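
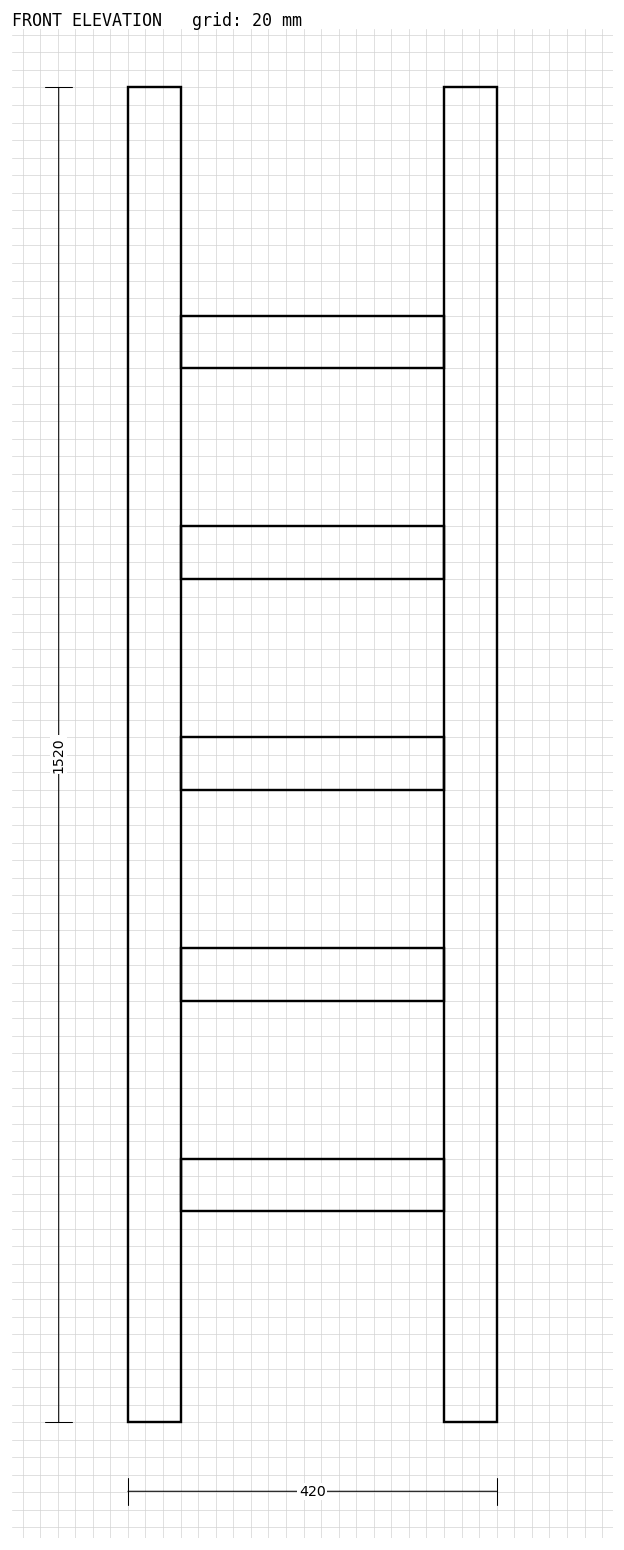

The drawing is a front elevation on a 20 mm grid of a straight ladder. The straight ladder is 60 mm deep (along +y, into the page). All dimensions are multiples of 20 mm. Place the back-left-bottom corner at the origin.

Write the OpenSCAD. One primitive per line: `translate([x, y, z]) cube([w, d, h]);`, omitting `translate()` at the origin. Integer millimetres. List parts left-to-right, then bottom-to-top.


cube([60, 60, 1520]);
translate([60, 0, 240]) cube([300, 60, 60]);
translate([60, 0, 480]) cube([300, 60, 60]);
translate([60, 0, 720]) cube([300, 60, 60]);
translate([60, 0, 960]) cube([300, 60, 60]);
translate([60, 0, 1200]) cube([300, 60, 60]);
translate([360, 0, 0]) cube([60, 60, 1520]);


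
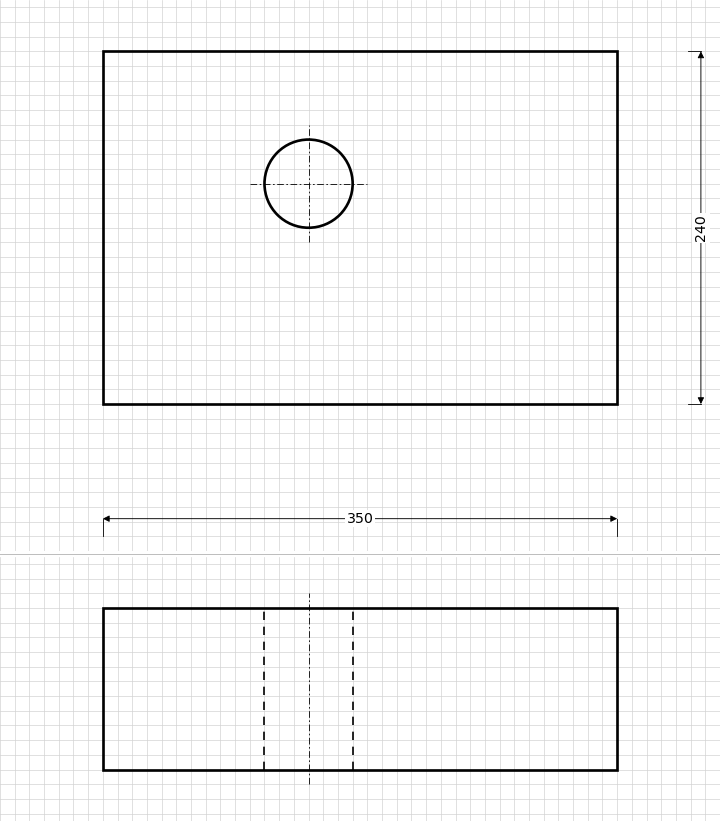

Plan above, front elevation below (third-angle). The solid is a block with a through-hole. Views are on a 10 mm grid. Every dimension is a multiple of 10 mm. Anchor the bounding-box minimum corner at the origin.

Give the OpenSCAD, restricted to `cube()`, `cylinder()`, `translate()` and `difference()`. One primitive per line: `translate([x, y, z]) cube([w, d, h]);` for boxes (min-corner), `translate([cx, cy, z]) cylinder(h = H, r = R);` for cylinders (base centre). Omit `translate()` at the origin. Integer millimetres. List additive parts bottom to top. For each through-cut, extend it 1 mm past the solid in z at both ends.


difference() {
  cube([350, 240, 110]);
  translate([140, 150, -1]) cylinder(h = 112, r = 30);
}


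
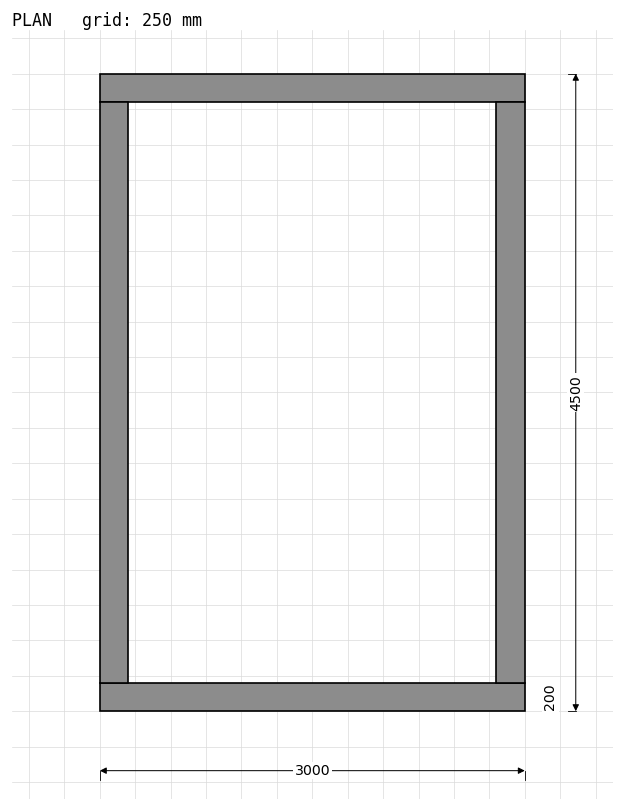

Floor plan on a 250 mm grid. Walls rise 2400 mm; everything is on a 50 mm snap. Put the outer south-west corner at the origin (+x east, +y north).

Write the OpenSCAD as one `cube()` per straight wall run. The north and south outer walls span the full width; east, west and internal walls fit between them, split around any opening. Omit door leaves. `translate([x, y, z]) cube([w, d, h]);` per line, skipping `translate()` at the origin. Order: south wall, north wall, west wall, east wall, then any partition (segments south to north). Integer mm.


cube([3000, 200, 2400]);
translate([0, 4300, 0]) cube([3000, 200, 2400]);
translate([0, 200, 0]) cube([200, 4100, 2400]);
translate([2800, 200, 0]) cube([200, 4100, 2400]);


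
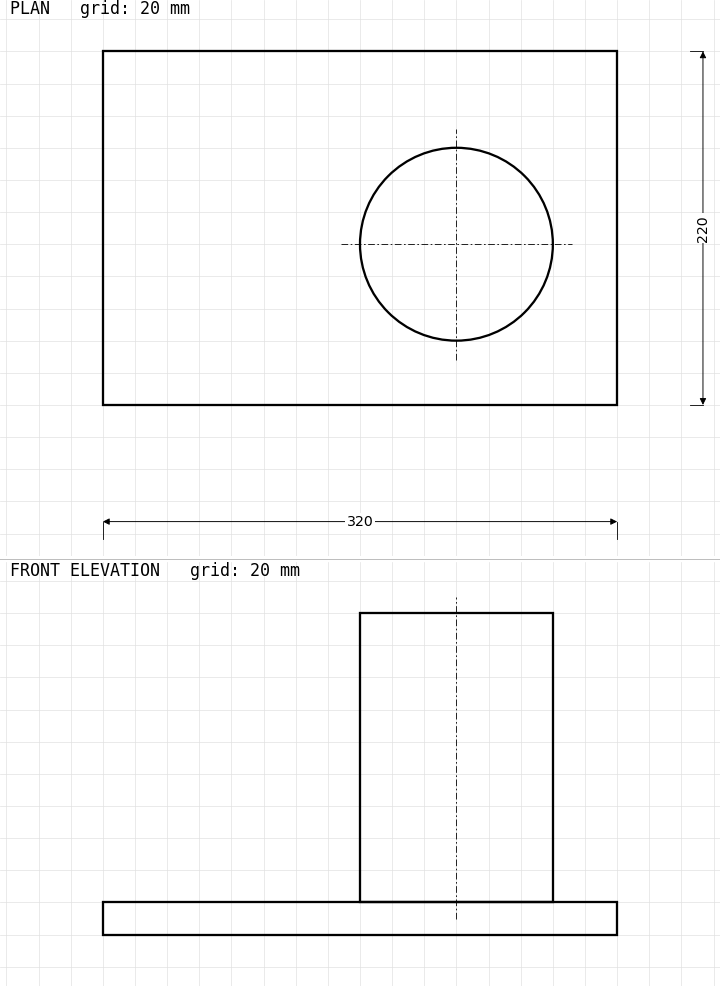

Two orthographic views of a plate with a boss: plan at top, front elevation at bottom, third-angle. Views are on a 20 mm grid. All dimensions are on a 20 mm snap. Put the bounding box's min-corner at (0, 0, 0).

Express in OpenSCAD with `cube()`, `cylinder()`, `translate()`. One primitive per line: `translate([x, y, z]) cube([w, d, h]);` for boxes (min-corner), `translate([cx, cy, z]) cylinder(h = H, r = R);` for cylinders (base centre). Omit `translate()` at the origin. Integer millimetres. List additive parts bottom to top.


cube([320, 220, 20]);
translate([220, 100, 20]) cylinder(h = 180, r = 60);


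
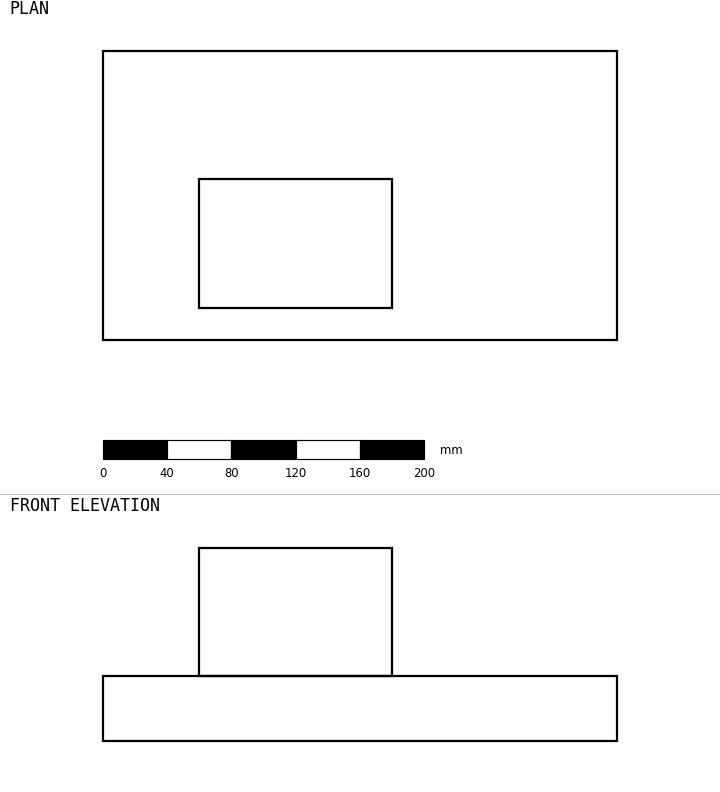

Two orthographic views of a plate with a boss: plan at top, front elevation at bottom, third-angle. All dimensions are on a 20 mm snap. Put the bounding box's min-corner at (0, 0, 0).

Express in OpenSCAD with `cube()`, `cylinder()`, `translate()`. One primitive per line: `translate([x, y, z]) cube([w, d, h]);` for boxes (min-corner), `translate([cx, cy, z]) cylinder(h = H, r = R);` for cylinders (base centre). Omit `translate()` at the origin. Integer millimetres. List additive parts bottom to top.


cube([320, 180, 40]);
translate([60, 20, 40]) cube([120, 80, 80]);


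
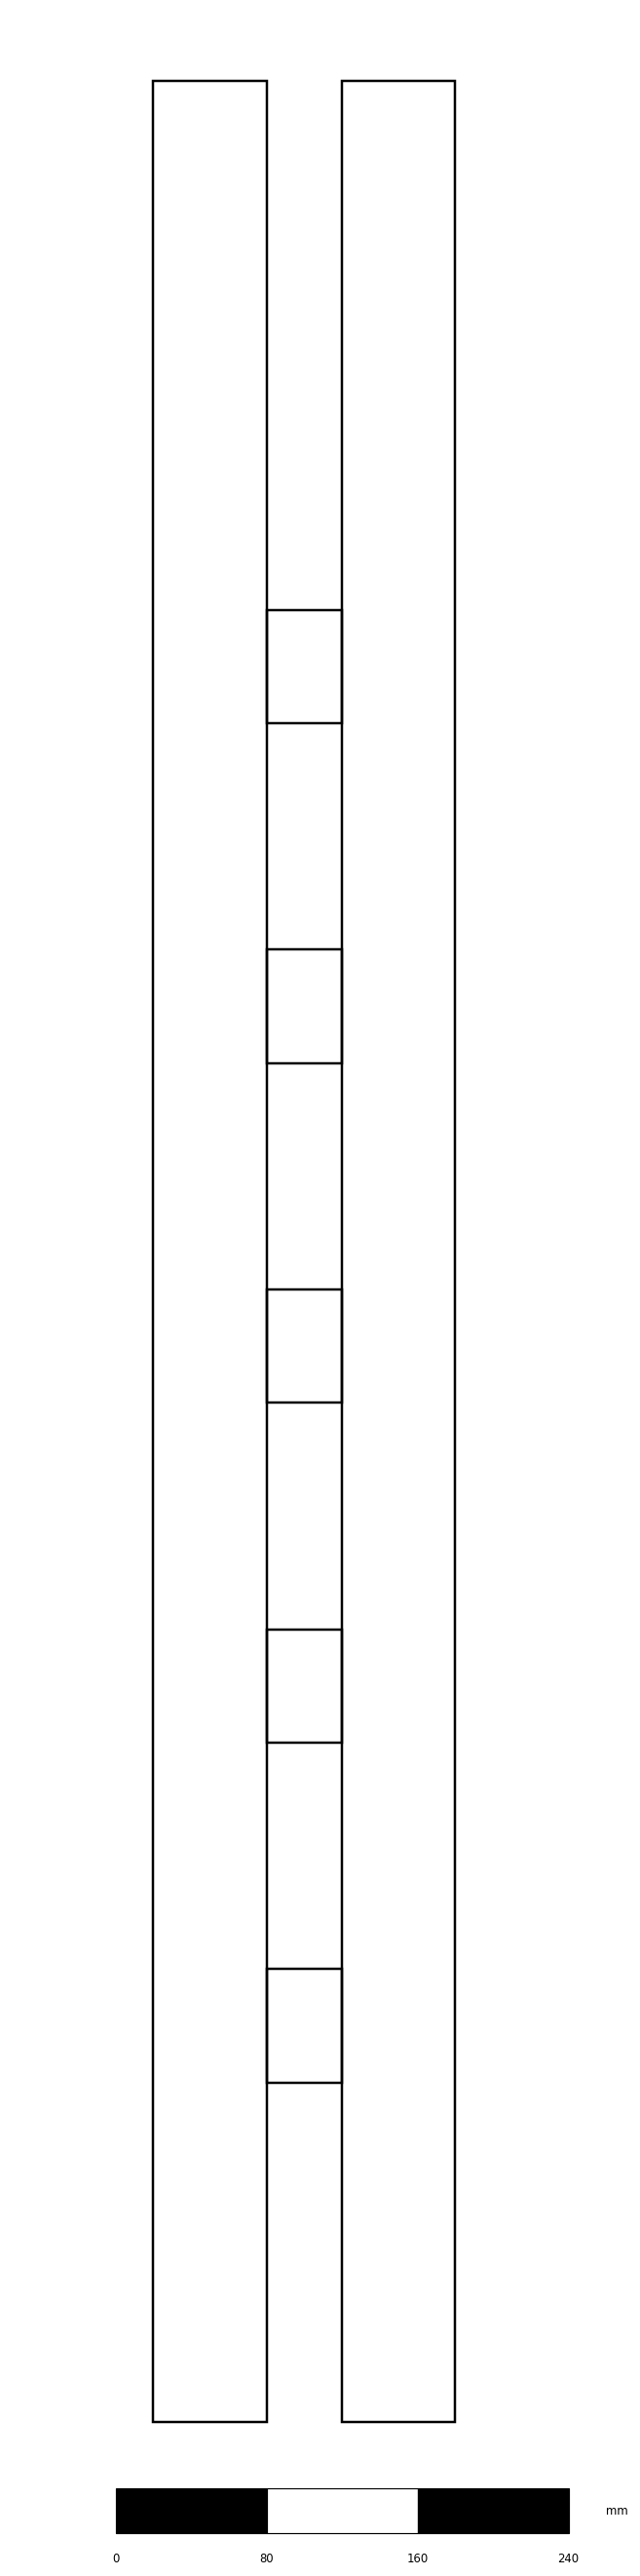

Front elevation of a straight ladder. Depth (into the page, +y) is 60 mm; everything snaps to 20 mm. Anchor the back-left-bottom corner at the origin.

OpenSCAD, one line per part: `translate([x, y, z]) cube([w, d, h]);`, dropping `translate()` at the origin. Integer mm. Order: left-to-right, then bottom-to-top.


cube([60, 60, 1240]);
translate([60, 0, 180]) cube([40, 60, 60]);
translate([60, 0, 360]) cube([40, 60, 60]);
translate([60, 0, 540]) cube([40, 60, 60]);
translate([60, 0, 720]) cube([40, 60, 60]);
translate([60, 0, 900]) cube([40, 60, 60]);
translate([100, 0, 0]) cube([60, 60, 1240]);


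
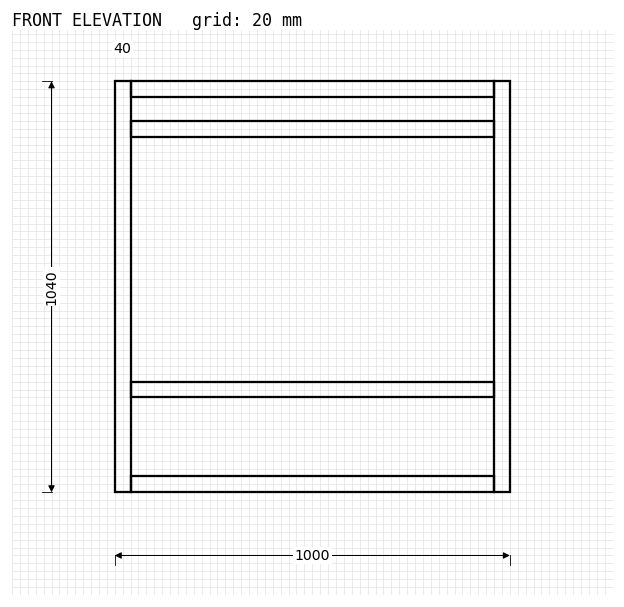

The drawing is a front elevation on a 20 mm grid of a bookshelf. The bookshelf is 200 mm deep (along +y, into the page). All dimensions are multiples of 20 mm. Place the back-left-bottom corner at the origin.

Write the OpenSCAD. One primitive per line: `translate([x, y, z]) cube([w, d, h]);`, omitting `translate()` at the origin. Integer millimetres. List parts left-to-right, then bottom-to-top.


cube([40, 200, 1040]);
translate([40, 0, 0]) cube([920, 200, 40]);
translate([40, 0, 240]) cube([920, 200, 40]);
translate([40, 0, 900]) cube([920, 200, 40]);
translate([40, 0, 1000]) cube([920, 200, 40]);
translate([960, 0, 0]) cube([40, 200, 1040]);


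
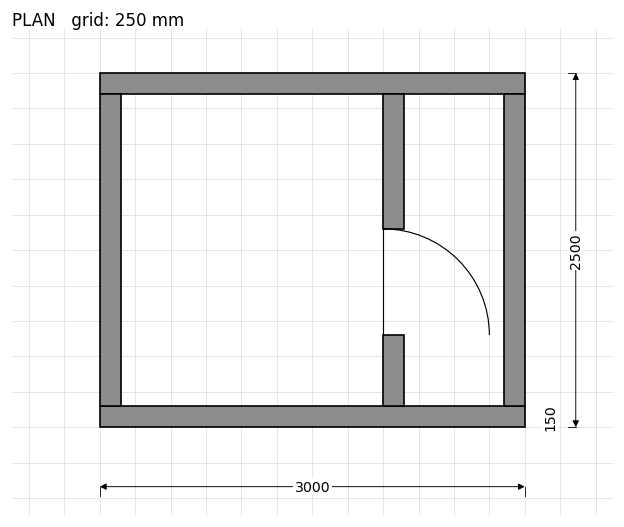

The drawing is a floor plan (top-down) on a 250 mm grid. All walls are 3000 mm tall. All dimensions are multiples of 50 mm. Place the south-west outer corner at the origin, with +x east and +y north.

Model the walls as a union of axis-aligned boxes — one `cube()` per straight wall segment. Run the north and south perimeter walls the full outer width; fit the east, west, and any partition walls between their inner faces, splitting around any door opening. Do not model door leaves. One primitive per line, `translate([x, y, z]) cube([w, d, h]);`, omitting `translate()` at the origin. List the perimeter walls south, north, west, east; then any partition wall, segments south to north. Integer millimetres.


cube([3000, 150, 3000]);
translate([0, 2350, 0]) cube([3000, 150, 3000]);
translate([0, 150, 0]) cube([150, 2200, 3000]);
translate([2850, 150, 0]) cube([150, 2200, 3000]);
translate([2000, 150, 0]) cube([150, 500, 3000]);
translate([2000, 1400, 0]) cube([150, 950, 3000]);


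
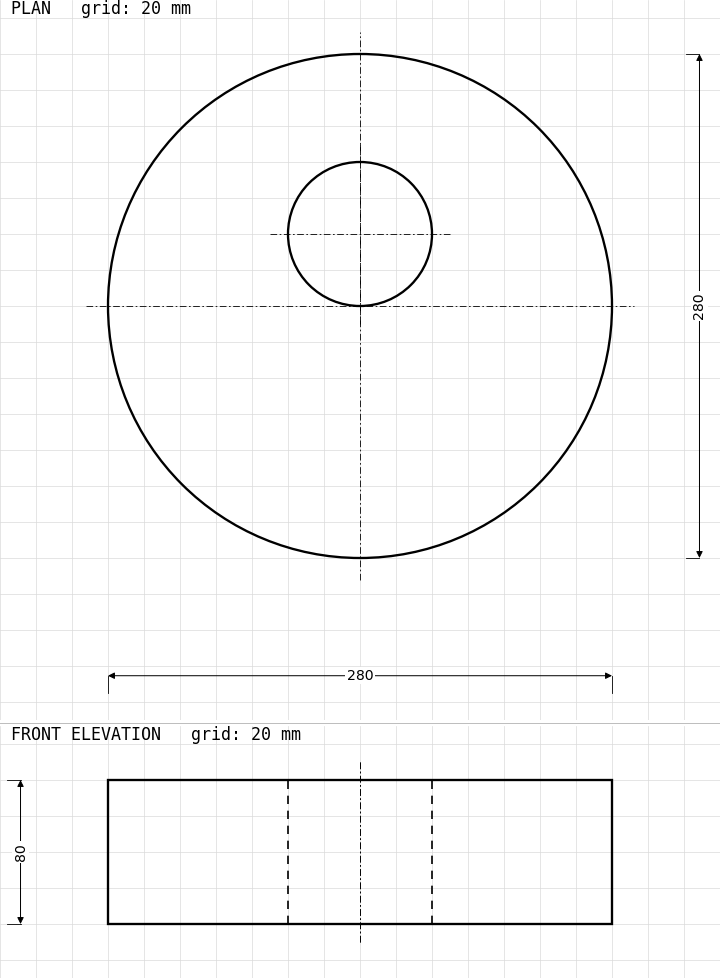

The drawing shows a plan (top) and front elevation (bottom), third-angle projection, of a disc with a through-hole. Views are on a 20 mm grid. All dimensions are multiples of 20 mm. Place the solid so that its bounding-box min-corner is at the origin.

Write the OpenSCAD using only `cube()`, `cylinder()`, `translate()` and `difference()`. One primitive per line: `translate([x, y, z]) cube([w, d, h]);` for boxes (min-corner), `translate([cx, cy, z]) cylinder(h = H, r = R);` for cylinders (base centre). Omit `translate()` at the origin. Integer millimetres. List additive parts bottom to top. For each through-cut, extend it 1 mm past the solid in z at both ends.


difference() {
  translate([140, 140, 0]) cylinder(h = 80, r = 140);
  translate([140, 180, -1]) cylinder(h = 82, r = 40);
}


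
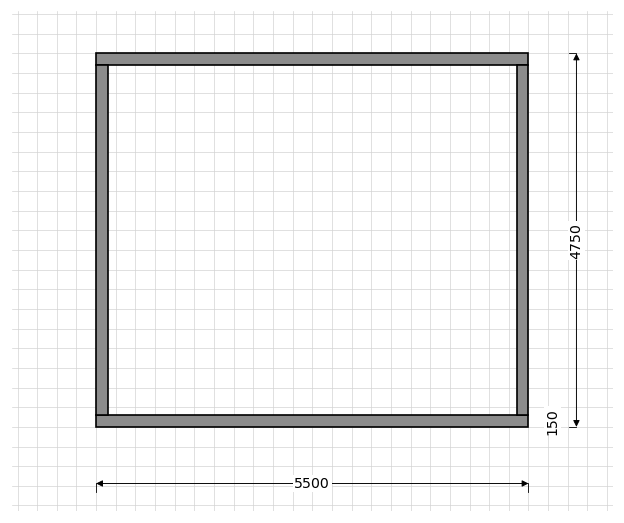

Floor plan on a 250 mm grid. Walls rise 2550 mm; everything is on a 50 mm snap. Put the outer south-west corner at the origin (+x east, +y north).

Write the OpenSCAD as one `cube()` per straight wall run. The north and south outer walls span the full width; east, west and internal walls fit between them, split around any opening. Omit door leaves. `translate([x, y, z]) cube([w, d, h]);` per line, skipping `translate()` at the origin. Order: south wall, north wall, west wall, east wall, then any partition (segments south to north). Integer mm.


cube([5500, 150, 2550]);
translate([0, 4600, 0]) cube([5500, 150, 2550]);
translate([0, 150, 0]) cube([150, 4450, 2550]);
translate([5350, 150, 0]) cube([150, 4450, 2550]);


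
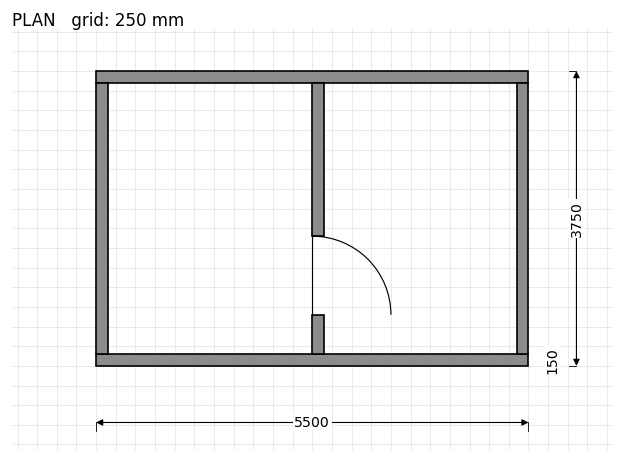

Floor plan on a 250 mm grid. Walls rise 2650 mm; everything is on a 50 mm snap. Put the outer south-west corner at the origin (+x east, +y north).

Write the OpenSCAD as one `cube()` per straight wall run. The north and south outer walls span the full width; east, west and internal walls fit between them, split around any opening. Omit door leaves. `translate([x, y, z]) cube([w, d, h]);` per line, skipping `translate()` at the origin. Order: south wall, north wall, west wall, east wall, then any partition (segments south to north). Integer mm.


cube([5500, 150, 2650]);
translate([0, 3600, 0]) cube([5500, 150, 2650]);
translate([0, 150, 0]) cube([150, 3450, 2650]);
translate([5350, 150, 0]) cube([150, 3450, 2650]);
translate([2750, 150, 0]) cube([150, 500, 2650]);
translate([2750, 1650, 0]) cube([150, 1950, 2650]);


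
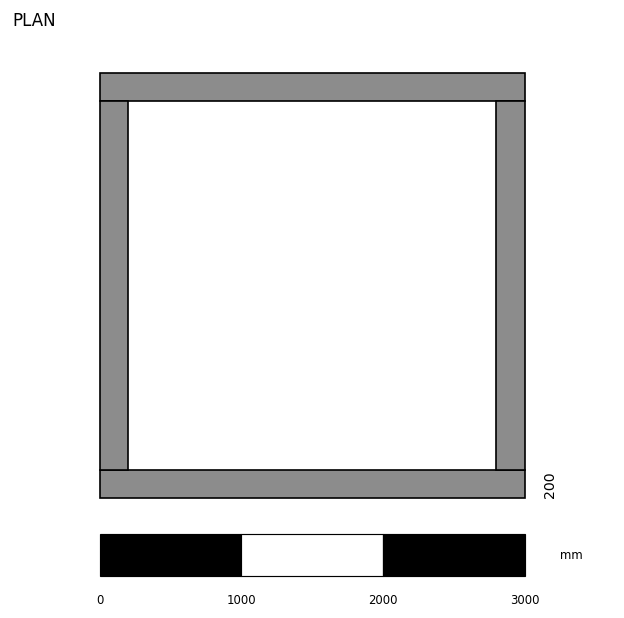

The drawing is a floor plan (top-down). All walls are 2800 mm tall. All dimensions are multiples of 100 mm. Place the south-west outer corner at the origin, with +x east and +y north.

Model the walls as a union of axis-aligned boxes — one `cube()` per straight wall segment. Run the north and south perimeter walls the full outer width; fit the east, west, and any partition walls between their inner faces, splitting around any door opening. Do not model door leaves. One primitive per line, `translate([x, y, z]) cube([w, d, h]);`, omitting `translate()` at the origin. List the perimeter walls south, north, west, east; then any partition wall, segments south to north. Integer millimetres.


cube([3000, 200, 2800]);
translate([0, 2800, 0]) cube([3000, 200, 2800]);
translate([0, 200, 0]) cube([200, 2600, 2800]);
translate([2800, 200, 0]) cube([200, 2600, 2800]);


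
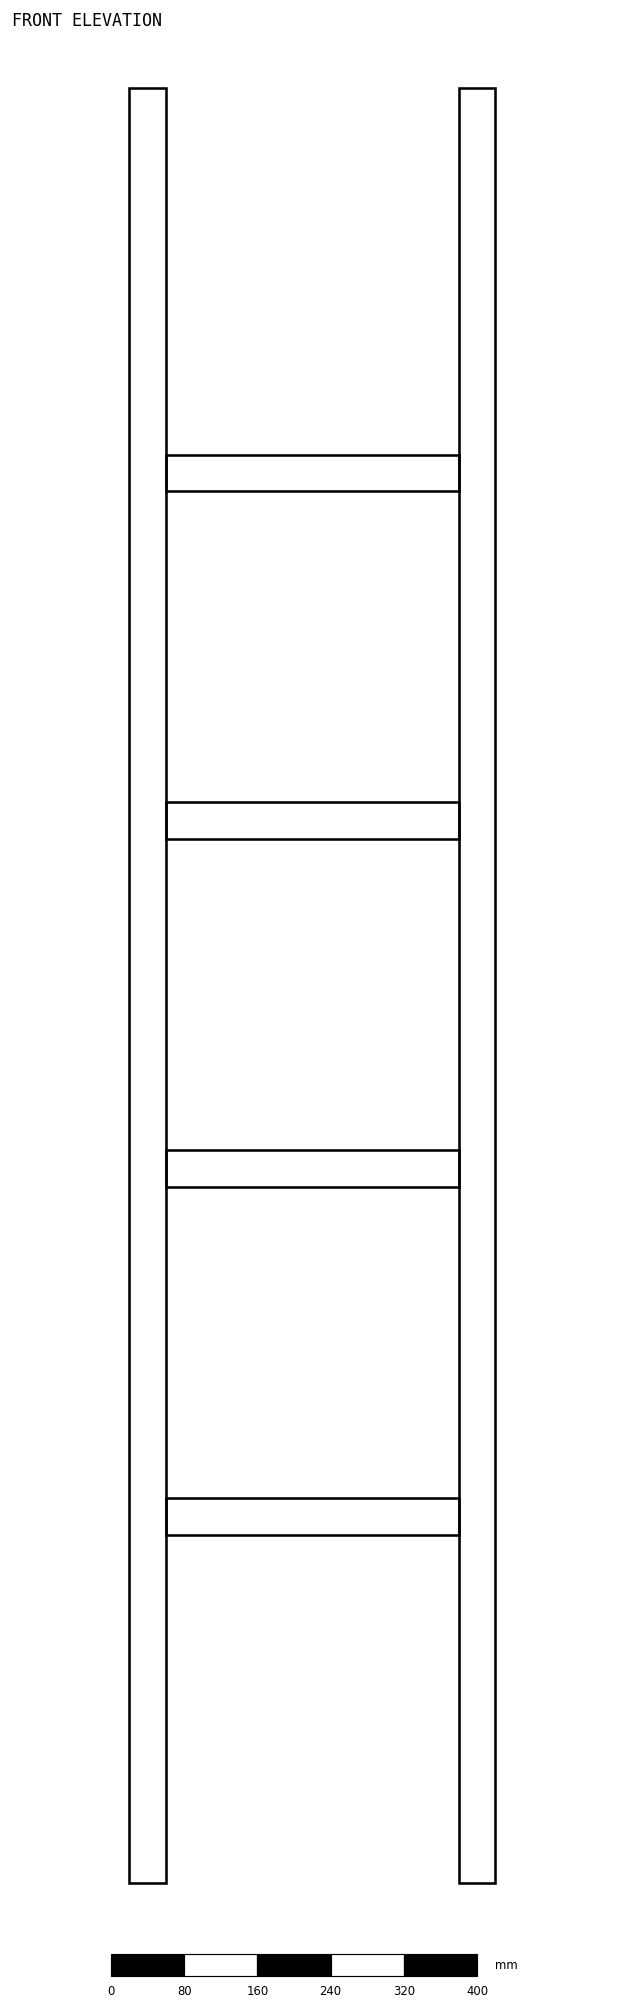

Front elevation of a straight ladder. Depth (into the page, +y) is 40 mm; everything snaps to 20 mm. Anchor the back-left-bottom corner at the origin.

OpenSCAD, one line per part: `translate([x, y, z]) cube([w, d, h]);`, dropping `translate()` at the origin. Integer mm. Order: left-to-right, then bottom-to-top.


cube([40, 40, 1960]);
translate([40, 0, 380]) cube([320, 40, 40]);
translate([40, 0, 760]) cube([320, 40, 40]);
translate([40, 0, 1140]) cube([320, 40, 40]);
translate([40, 0, 1520]) cube([320, 40, 40]);
translate([360, 0, 0]) cube([40, 40, 1960]);


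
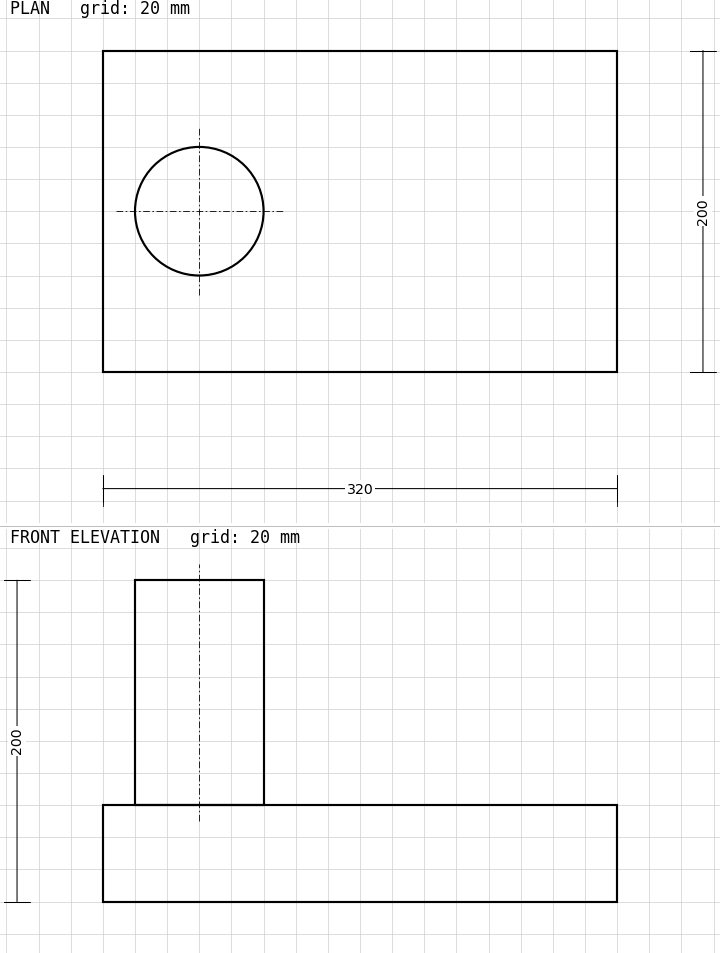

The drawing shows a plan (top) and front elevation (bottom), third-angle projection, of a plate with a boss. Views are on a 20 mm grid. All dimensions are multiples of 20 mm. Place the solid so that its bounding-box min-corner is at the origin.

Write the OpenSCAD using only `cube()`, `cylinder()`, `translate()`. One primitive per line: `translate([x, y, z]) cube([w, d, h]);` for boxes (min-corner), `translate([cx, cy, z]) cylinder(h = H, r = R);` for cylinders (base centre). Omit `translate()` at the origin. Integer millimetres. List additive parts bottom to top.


cube([320, 200, 60]);
translate([60, 100, 60]) cylinder(h = 140, r = 40);


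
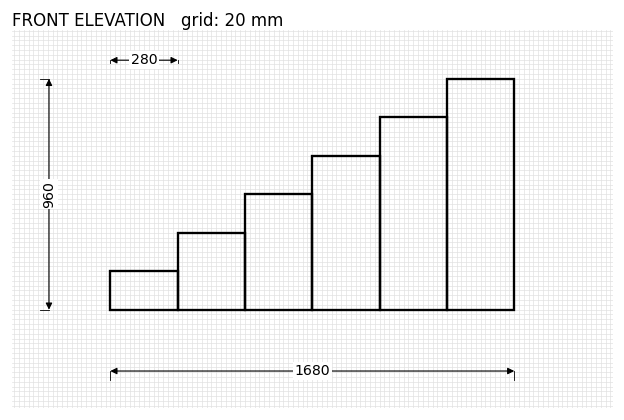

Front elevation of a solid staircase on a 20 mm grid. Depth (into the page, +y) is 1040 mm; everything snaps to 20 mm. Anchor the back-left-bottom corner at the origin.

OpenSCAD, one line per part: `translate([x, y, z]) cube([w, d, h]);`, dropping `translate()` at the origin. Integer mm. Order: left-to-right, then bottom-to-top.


cube([280, 1040, 160]);
translate([280, 0, 0]) cube([280, 1040, 320]);
translate([560, 0, 0]) cube([280, 1040, 480]);
translate([840, 0, 0]) cube([280, 1040, 640]);
translate([1120, 0, 0]) cube([280, 1040, 800]);
translate([1400, 0, 0]) cube([280, 1040, 960]);


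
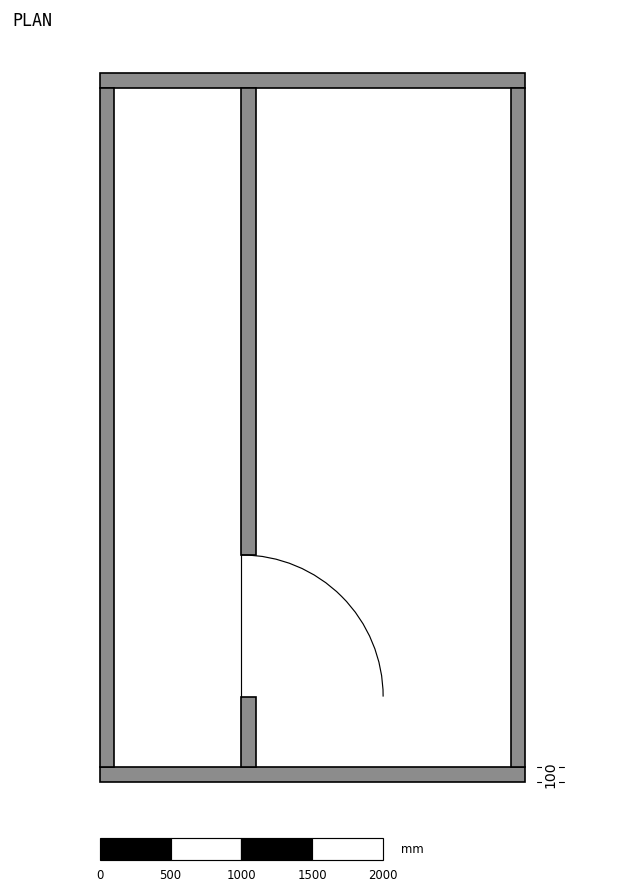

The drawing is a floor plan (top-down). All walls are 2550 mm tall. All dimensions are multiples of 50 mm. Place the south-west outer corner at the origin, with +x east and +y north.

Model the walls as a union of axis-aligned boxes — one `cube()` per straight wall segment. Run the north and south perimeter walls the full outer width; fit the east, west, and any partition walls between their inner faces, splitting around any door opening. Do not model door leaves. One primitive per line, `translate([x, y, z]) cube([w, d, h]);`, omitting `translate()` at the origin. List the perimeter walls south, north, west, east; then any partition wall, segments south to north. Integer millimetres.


cube([3000, 100, 2550]);
translate([0, 4900, 0]) cube([3000, 100, 2550]);
translate([0, 100, 0]) cube([100, 4800, 2550]);
translate([2900, 100, 0]) cube([100, 4800, 2550]);
translate([1000, 100, 0]) cube([100, 500, 2550]);
translate([1000, 1600, 0]) cube([100, 3300, 2550]);


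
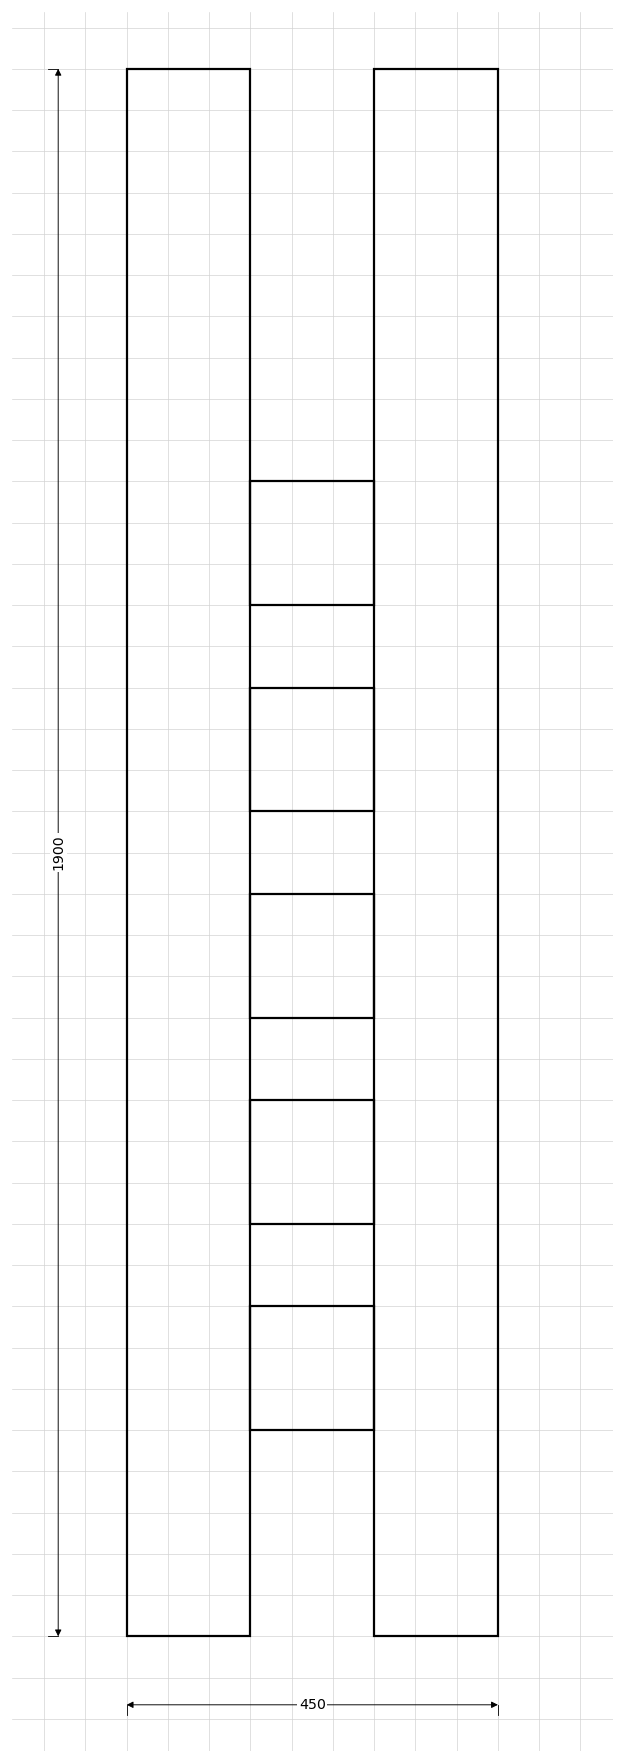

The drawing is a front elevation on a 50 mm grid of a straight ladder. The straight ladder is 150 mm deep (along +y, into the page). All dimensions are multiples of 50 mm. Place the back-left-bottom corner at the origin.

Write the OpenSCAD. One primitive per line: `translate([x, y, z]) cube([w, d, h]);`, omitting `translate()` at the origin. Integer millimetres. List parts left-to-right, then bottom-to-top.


cube([150, 150, 1900]);
translate([150, 0, 250]) cube([150, 150, 150]);
translate([150, 0, 500]) cube([150, 150, 150]);
translate([150, 0, 750]) cube([150, 150, 150]);
translate([150, 0, 1000]) cube([150, 150, 150]);
translate([150, 0, 1250]) cube([150, 150, 150]);
translate([300, 0, 0]) cube([150, 150, 1900]);


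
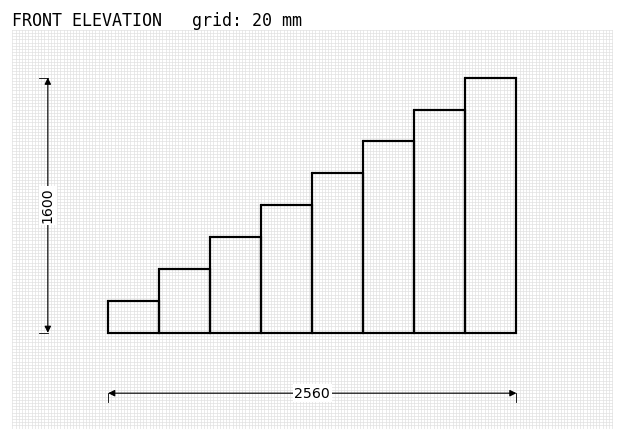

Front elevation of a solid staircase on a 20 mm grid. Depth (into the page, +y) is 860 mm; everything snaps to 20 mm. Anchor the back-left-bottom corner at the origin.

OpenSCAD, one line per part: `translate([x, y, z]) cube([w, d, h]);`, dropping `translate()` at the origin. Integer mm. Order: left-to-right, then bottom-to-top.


cube([320, 860, 200]);
translate([320, 0, 0]) cube([320, 860, 400]);
translate([640, 0, 0]) cube([320, 860, 600]);
translate([960, 0, 0]) cube([320, 860, 800]);
translate([1280, 0, 0]) cube([320, 860, 1000]);
translate([1600, 0, 0]) cube([320, 860, 1200]);
translate([1920, 0, 0]) cube([320, 860, 1400]);
translate([2240, 0, 0]) cube([320, 860, 1600]);


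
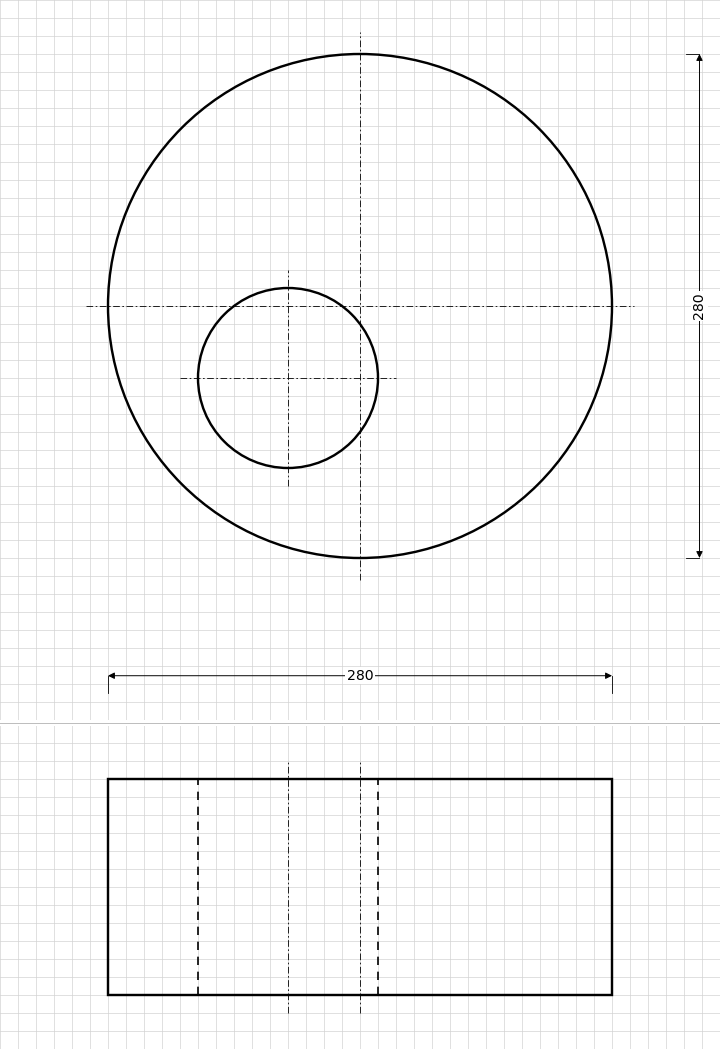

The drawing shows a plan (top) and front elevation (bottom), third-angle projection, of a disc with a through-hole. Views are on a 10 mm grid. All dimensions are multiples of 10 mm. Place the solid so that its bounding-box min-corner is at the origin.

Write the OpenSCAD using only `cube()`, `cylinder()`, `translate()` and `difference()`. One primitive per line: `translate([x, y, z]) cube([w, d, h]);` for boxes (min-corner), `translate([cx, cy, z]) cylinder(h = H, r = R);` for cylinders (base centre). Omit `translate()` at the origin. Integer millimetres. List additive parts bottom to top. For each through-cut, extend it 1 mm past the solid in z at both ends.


difference() {
  translate([140, 140, 0]) cylinder(h = 120, r = 140);
  translate([100, 100, -1]) cylinder(h = 122, r = 50);
}


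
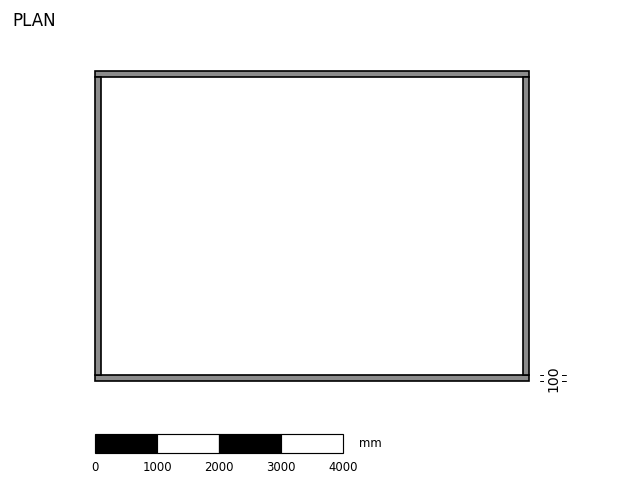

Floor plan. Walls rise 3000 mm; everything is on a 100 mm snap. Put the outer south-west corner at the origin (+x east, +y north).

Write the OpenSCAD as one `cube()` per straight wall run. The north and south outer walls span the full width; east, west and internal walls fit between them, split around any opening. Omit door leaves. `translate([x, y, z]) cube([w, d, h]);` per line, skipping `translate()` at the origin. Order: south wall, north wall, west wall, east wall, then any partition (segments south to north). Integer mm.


cube([7000, 100, 3000]);
translate([0, 4900, 0]) cube([7000, 100, 3000]);
translate([0, 100, 0]) cube([100, 4800, 3000]);
translate([6900, 100, 0]) cube([100, 4800, 3000]);


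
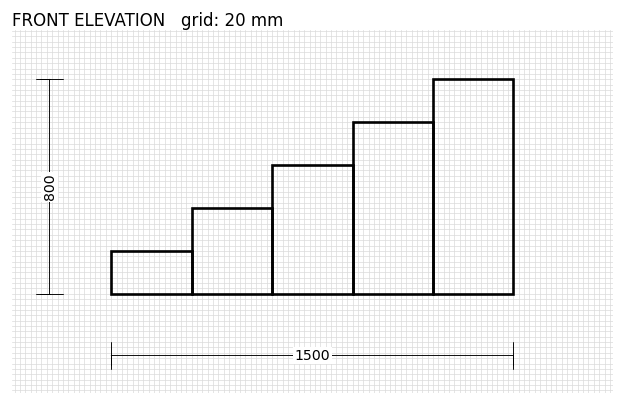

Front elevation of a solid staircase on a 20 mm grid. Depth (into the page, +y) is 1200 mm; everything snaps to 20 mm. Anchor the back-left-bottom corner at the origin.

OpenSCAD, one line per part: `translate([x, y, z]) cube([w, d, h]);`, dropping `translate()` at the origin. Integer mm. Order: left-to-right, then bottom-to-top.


cube([300, 1200, 160]);
translate([300, 0, 0]) cube([300, 1200, 320]);
translate([600, 0, 0]) cube([300, 1200, 480]);
translate([900, 0, 0]) cube([300, 1200, 640]);
translate([1200, 0, 0]) cube([300, 1200, 800]);


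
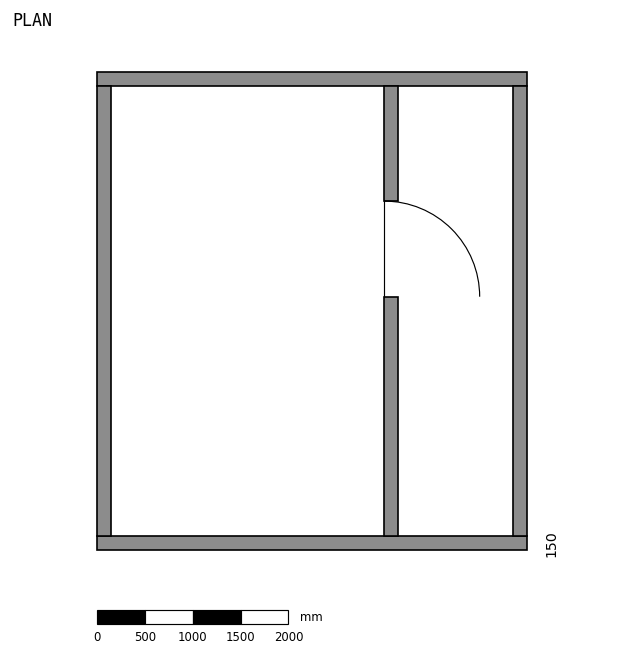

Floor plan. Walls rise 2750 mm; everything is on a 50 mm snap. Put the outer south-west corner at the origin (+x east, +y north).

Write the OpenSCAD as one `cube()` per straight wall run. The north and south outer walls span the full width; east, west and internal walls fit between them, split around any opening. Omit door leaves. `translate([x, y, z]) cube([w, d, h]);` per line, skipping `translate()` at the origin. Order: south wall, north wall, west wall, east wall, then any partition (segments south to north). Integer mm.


cube([4500, 150, 2750]);
translate([0, 4850, 0]) cube([4500, 150, 2750]);
translate([0, 150, 0]) cube([150, 4700, 2750]);
translate([4350, 150, 0]) cube([150, 4700, 2750]);
translate([3000, 150, 0]) cube([150, 2500, 2750]);
translate([3000, 3650, 0]) cube([150, 1200, 2750]);


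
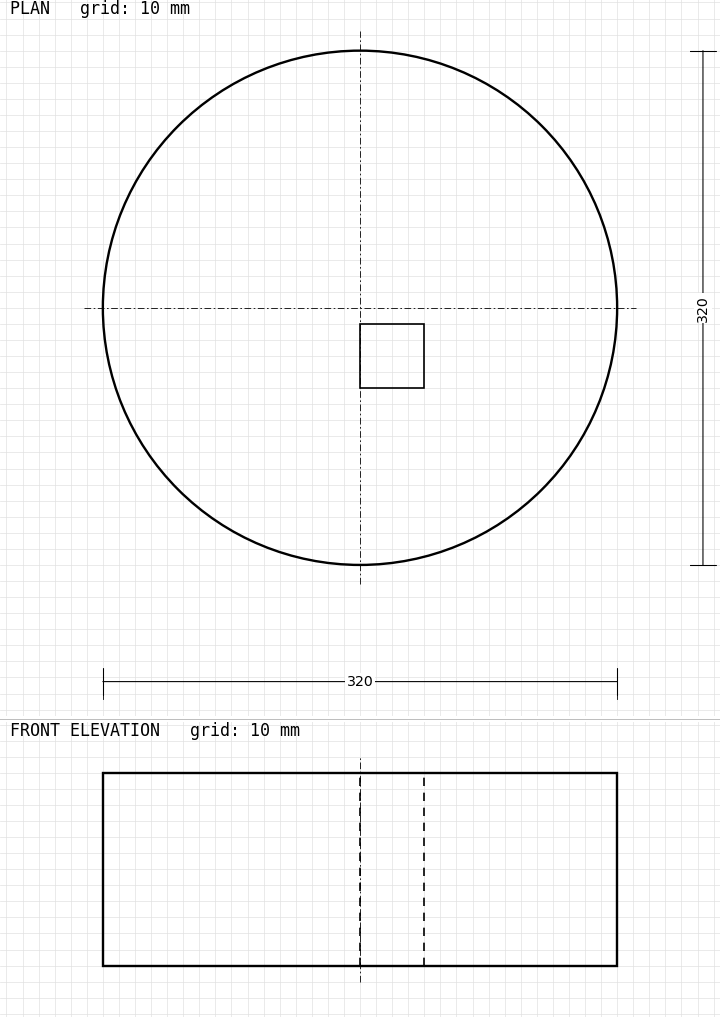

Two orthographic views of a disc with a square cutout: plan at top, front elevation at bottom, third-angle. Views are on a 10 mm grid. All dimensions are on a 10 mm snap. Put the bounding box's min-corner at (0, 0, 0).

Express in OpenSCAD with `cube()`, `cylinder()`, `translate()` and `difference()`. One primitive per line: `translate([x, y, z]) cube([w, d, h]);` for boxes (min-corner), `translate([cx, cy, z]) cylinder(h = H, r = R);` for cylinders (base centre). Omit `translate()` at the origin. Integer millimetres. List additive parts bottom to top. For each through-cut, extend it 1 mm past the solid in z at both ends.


difference() {
  translate([160, 160, 0]) cylinder(h = 120, r = 160);
  translate([160, 110, -1]) cube([40, 40, 122]);
}


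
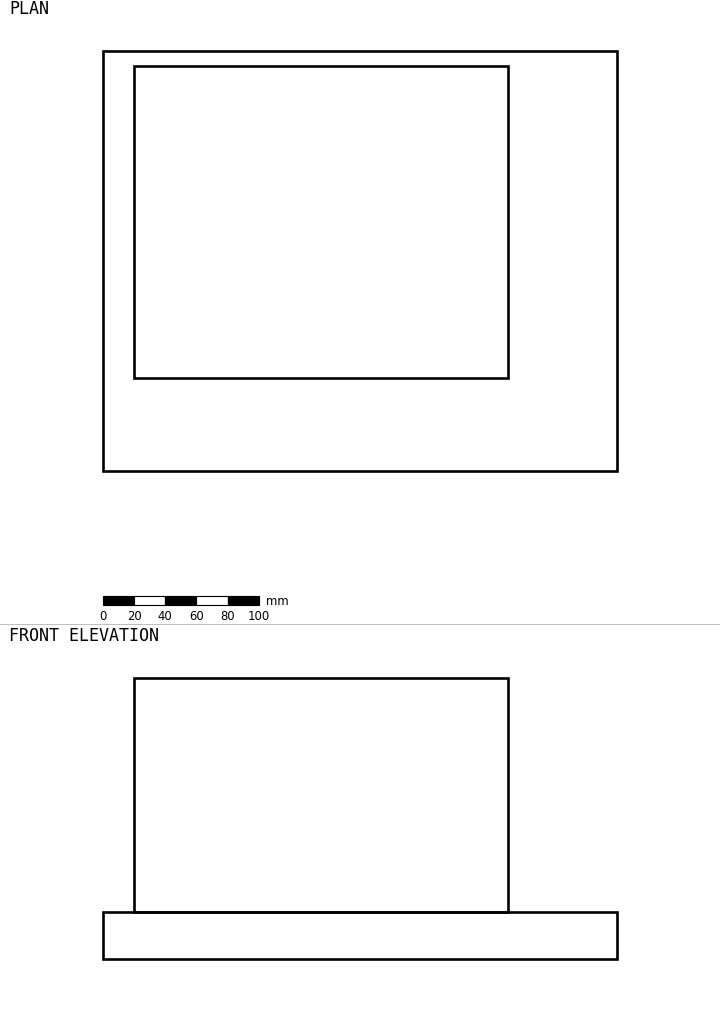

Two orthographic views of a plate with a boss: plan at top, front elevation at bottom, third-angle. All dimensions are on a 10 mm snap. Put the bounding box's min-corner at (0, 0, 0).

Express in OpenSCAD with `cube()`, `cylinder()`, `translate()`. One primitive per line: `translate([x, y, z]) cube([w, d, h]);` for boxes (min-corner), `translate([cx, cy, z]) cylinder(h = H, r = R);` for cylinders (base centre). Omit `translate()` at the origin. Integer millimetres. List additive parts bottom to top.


cube([330, 270, 30]);
translate([20, 60, 30]) cube([240, 200, 150]);


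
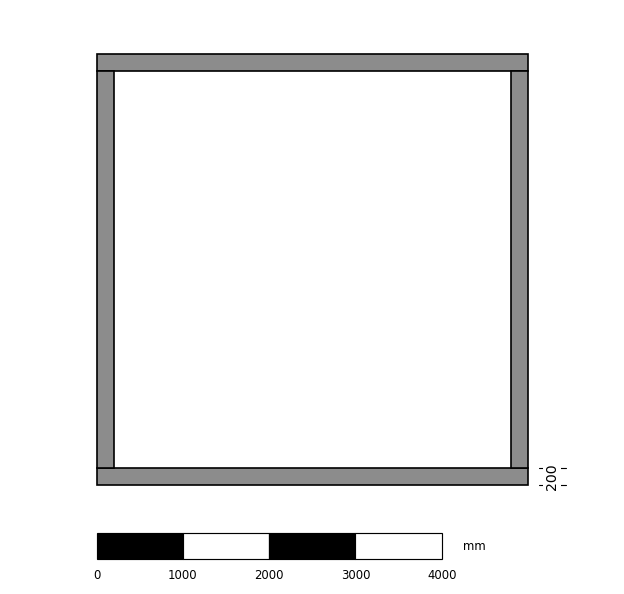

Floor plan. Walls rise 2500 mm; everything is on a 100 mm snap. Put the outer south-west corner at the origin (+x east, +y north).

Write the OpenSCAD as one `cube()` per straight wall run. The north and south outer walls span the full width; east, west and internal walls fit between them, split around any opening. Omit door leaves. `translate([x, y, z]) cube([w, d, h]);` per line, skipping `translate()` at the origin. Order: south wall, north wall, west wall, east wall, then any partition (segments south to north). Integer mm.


cube([5000, 200, 2500]);
translate([0, 4800, 0]) cube([5000, 200, 2500]);
translate([0, 200, 0]) cube([200, 4600, 2500]);
translate([4800, 200, 0]) cube([200, 4600, 2500]);


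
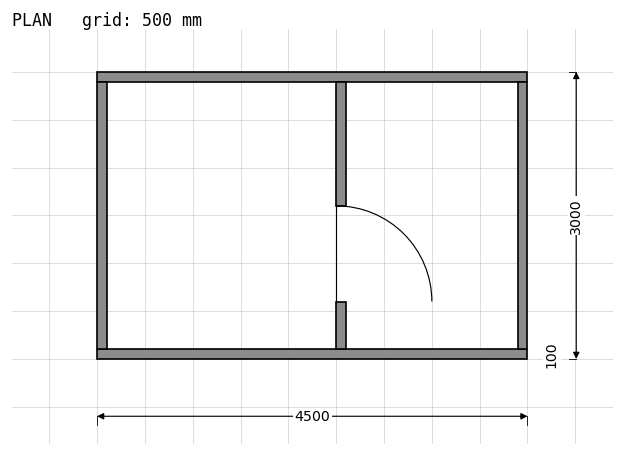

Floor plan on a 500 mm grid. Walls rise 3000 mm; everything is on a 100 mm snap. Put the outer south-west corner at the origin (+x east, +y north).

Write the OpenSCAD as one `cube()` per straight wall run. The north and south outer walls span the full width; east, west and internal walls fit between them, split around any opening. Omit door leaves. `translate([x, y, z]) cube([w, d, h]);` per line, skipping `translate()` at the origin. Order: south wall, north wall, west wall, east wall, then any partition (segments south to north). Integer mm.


cube([4500, 100, 3000]);
translate([0, 2900, 0]) cube([4500, 100, 3000]);
translate([0, 100, 0]) cube([100, 2800, 3000]);
translate([4400, 100, 0]) cube([100, 2800, 3000]);
translate([2500, 100, 0]) cube([100, 500, 3000]);
translate([2500, 1600, 0]) cube([100, 1300, 3000]);


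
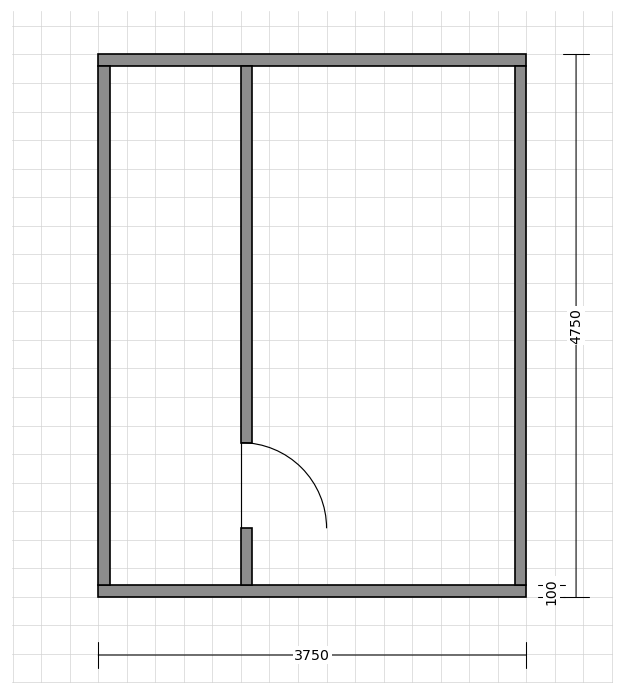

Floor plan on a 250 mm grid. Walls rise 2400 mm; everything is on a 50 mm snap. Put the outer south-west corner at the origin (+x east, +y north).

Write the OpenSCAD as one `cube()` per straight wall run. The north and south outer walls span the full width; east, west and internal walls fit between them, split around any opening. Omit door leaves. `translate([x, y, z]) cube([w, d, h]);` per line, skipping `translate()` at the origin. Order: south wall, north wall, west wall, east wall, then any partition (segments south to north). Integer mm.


cube([3750, 100, 2400]);
translate([0, 4650, 0]) cube([3750, 100, 2400]);
translate([0, 100, 0]) cube([100, 4550, 2400]);
translate([3650, 100, 0]) cube([100, 4550, 2400]);
translate([1250, 100, 0]) cube([100, 500, 2400]);
translate([1250, 1350, 0]) cube([100, 3300, 2400]);


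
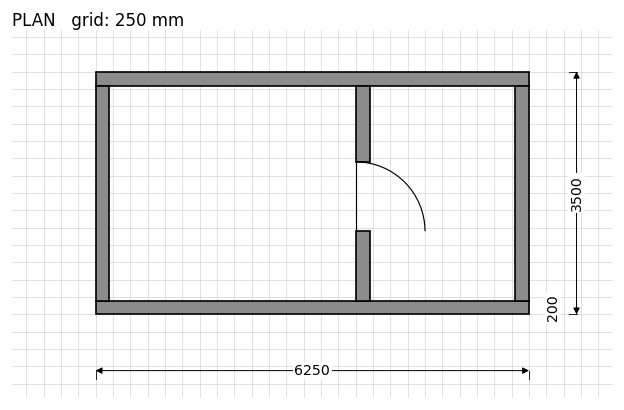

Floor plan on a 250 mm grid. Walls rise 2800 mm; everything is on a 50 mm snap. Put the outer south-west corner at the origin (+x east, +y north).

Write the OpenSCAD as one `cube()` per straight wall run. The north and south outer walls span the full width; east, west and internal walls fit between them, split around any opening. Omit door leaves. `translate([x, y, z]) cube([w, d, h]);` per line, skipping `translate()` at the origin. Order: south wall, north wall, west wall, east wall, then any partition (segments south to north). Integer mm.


cube([6250, 200, 2800]);
translate([0, 3300, 0]) cube([6250, 200, 2800]);
translate([0, 200, 0]) cube([200, 3100, 2800]);
translate([6050, 200, 0]) cube([200, 3100, 2800]);
translate([3750, 200, 0]) cube([200, 1000, 2800]);
translate([3750, 2200, 0]) cube([200, 1100, 2800]);


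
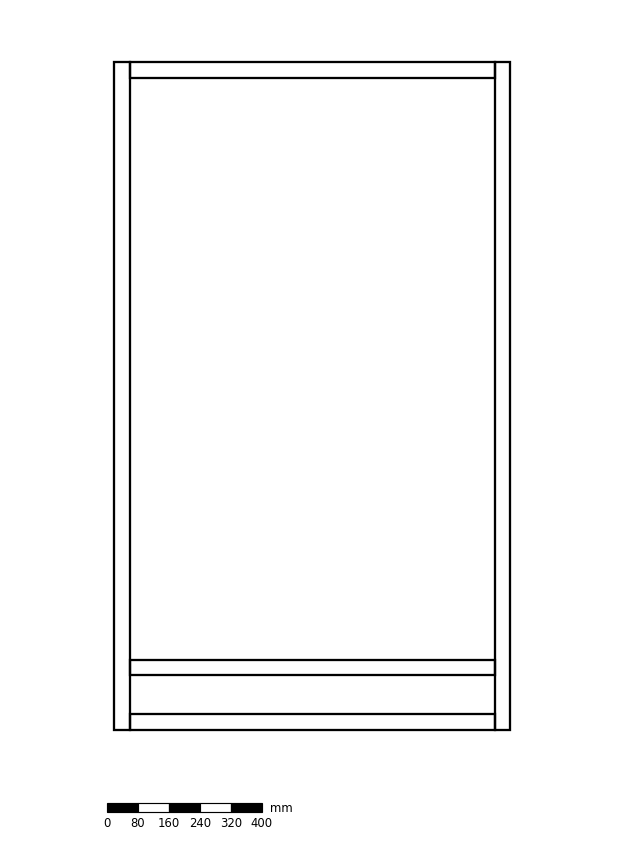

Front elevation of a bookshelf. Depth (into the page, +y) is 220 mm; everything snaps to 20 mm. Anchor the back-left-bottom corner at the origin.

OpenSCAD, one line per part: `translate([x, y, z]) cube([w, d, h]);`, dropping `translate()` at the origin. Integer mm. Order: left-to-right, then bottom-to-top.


cube([40, 220, 1720]);
translate([40, 0, 0]) cube([940, 220, 40]);
translate([40, 0, 140]) cube([940, 220, 40]);
translate([40, 0, 1680]) cube([940, 220, 40]);
translate([980, 0, 0]) cube([40, 220, 1720]);


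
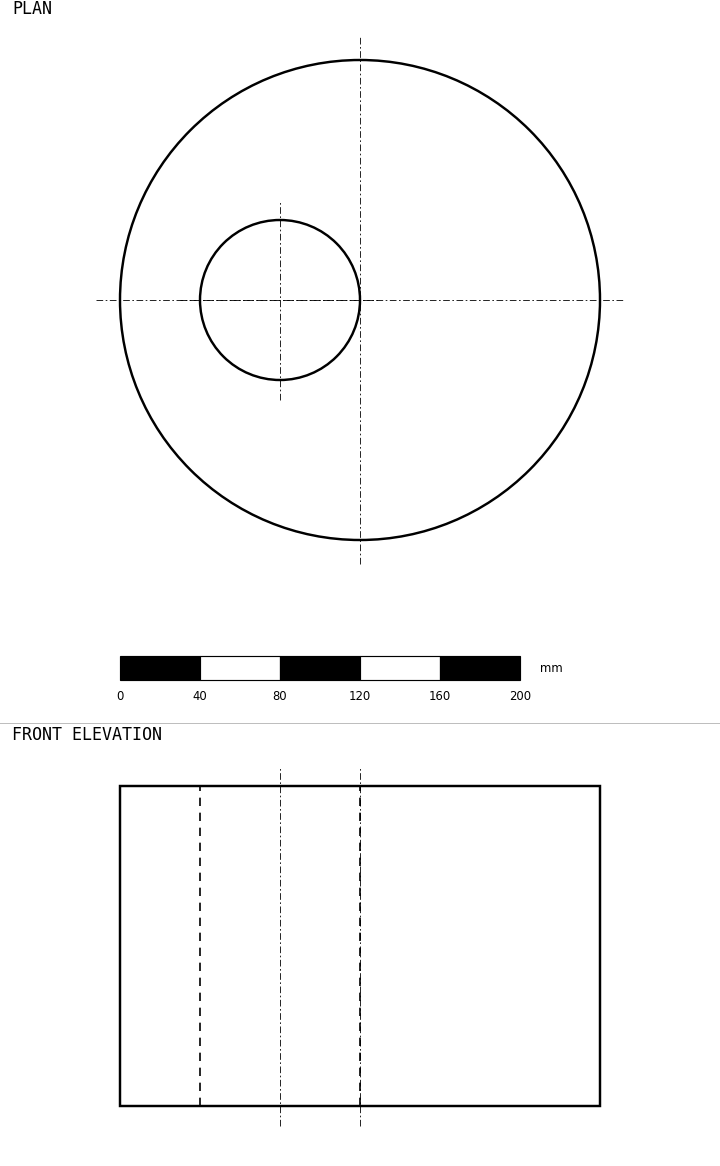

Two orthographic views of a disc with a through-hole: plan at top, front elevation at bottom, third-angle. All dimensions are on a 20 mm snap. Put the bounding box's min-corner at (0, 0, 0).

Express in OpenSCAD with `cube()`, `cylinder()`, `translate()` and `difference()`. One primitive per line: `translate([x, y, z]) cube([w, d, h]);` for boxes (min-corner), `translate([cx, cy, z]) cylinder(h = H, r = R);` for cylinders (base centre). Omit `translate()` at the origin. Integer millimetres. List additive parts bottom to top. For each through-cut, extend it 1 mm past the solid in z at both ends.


difference() {
  translate([120, 120, 0]) cylinder(h = 160, r = 120);
  translate([80, 120, -1]) cylinder(h = 162, r = 40);
}


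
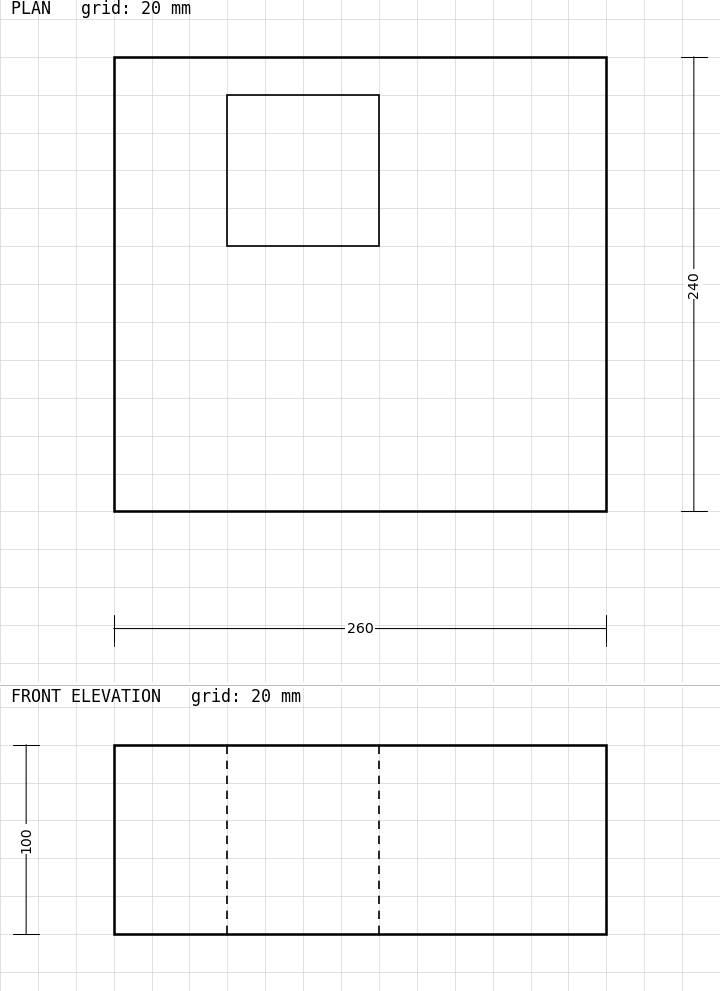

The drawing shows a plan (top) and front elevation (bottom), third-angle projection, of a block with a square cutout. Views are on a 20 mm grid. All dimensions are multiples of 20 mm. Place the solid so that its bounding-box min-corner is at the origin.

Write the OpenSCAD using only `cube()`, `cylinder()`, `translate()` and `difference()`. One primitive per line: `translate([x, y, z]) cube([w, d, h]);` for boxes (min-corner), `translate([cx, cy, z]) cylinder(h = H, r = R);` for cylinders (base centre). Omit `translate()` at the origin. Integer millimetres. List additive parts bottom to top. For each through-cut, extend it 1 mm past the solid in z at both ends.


difference() {
  cube([260, 240, 100]);
  translate([60, 140, -1]) cube([80, 80, 102]);
}


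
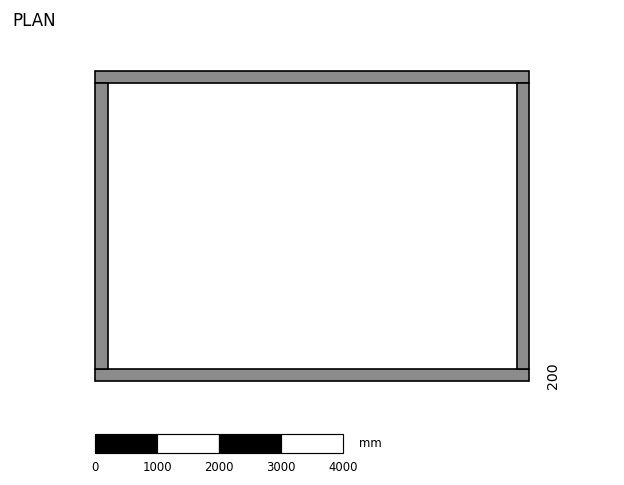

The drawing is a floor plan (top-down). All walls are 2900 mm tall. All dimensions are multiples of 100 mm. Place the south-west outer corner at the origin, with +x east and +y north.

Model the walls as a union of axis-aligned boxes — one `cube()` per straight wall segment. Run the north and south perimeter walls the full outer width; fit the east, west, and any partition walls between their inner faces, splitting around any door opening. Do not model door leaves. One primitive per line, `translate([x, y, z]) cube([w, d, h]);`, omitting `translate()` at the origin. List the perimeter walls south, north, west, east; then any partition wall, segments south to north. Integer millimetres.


cube([7000, 200, 2900]);
translate([0, 4800, 0]) cube([7000, 200, 2900]);
translate([0, 200, 0]) cube([200, 4600, 2900]);
translate([6800, 200, 0]) cube([200, 4600, 2900]);


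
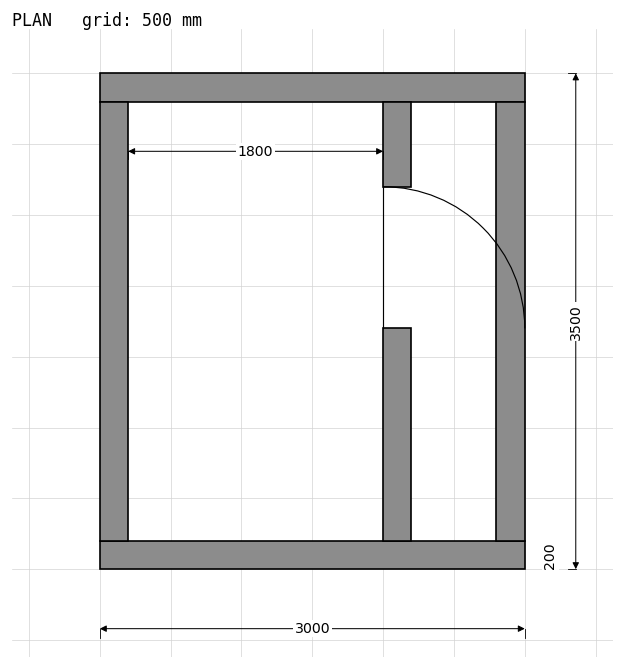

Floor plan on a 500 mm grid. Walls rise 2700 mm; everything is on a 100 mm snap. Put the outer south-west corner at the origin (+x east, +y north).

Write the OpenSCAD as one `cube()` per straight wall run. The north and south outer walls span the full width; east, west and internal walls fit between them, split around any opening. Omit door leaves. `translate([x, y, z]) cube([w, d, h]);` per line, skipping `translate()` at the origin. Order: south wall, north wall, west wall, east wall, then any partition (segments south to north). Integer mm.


cube([3000, 200, 2700]);
translate([0, 3300, 0]) cube([3000, 200, 2700]);
translate([0, 200, 0]) cube([200, 3100, 2700]);
translate([2800, 200, 0]) cube([200, 3100, 2700]);
translate([2000, 200, 0]) cube([200, 1500, 2700]);
translate([2000, 2700, 0]) cube([200, 600, 2700]);


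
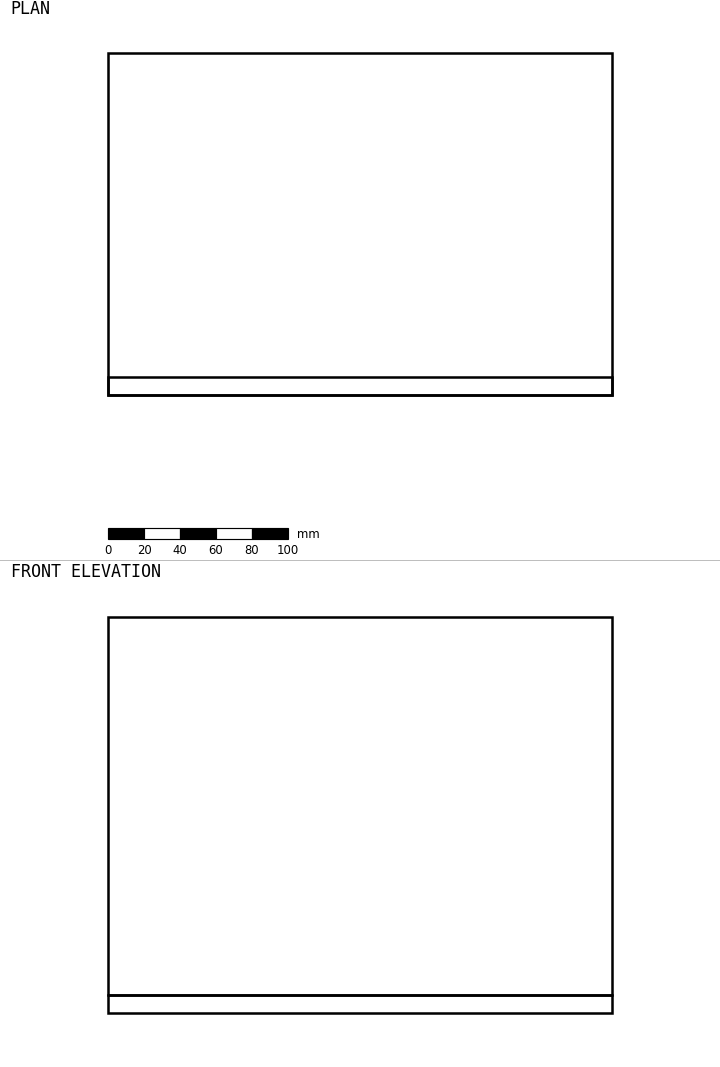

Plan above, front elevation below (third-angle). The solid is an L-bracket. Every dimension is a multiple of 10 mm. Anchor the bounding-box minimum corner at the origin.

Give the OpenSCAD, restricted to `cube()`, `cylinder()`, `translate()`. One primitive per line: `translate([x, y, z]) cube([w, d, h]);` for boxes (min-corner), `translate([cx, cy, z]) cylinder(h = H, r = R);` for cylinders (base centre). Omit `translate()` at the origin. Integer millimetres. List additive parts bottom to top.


cube([280, 190, 10]);
translate([0, 0, 10]) cube([280, 10, 210]);


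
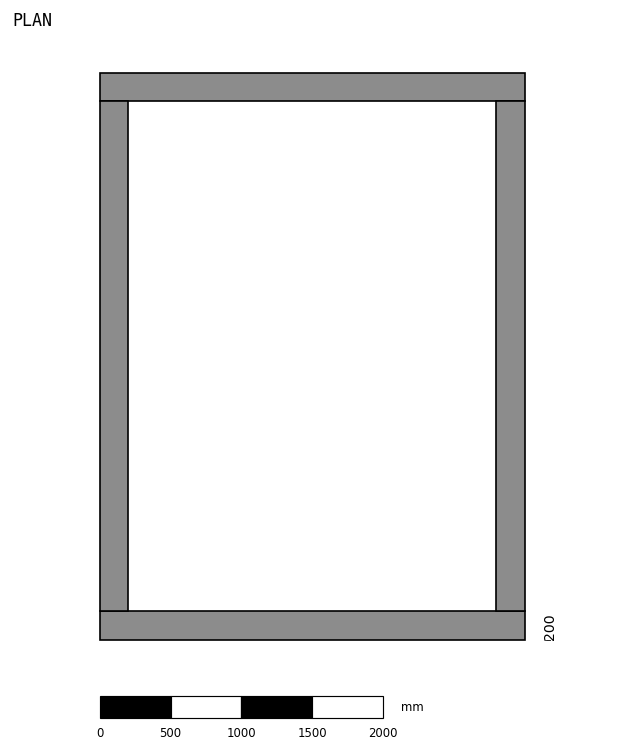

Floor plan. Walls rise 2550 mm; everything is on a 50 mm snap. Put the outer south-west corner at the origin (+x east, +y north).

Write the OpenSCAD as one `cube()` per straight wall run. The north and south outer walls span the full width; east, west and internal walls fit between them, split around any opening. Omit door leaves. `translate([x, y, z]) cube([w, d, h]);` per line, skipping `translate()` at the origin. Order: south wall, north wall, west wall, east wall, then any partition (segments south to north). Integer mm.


cube([3000, 200, 2550]);
translate([0, 3800, 0]) cube([3000, 200, 2550]);
translate([0, 200, 0]) cube([200, 3600, 2550]);
translate([2800, 200, 0]) cube([200, 3600, 2550]);


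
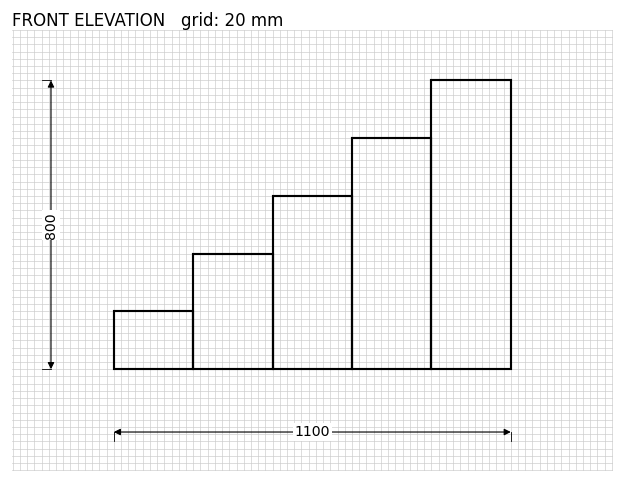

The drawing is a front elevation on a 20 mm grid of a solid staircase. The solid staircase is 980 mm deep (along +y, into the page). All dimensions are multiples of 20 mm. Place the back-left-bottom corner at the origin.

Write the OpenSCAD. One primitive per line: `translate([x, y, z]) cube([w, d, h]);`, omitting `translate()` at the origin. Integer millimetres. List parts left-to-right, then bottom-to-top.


cube([220, 980, 160]);
translate([220, 0, 0]) cube([220, 980, 320]);
translate([440, 0, 0]) cube([220, 980, 480]);
translate([660, 0, 0]) cube([220, 980, 640]);
translate([880, 0, 0]) cube([220, 980, 800]);


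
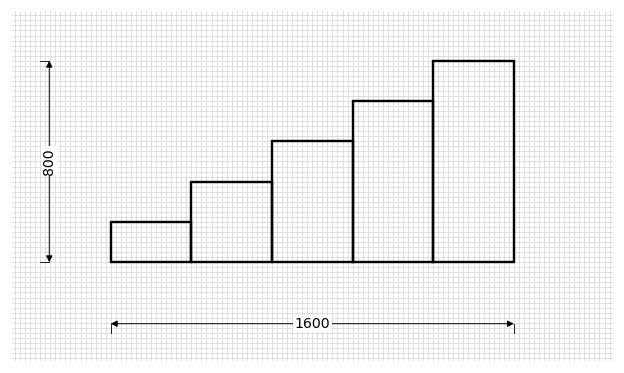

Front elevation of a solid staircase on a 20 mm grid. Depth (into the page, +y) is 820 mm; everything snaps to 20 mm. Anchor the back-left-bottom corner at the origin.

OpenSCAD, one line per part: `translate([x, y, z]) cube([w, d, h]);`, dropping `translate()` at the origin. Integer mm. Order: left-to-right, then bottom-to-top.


cube([320, 820, 160]);
translate([320, 0, 0]) cube([320, 820, 320]);
translate([640, 0, 0]) cube([320, 820, 480]);
translate([960, 0, 0]) cube([320, 820, 640]);
translate([1280, 0, 0]) cube([320, 820, 800]);


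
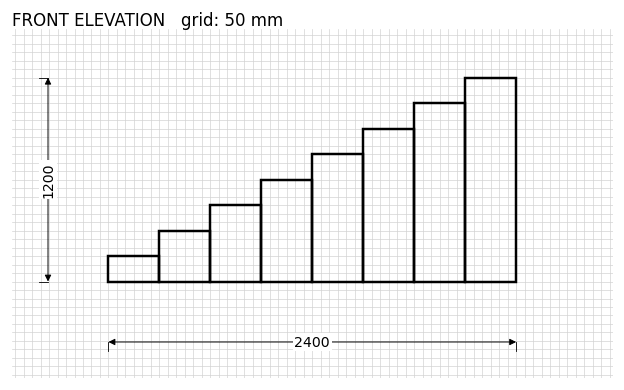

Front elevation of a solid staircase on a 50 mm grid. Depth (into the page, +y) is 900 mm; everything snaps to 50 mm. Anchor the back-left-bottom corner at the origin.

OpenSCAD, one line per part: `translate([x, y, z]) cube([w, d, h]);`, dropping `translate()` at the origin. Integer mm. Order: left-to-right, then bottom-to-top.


cube([300, 900, 150]);
translate([300, 0, 0]) cube([300, 900, 300]);
translate([600, 0, 0]) cube([300, 900, 450]);
translate([900, 0, 0]) cube([300, 900, 600]);
translate([1200, 0, 0]) cube([300, 900, 750]);
translate([1500, 0, 0]) cube([300, 900, 900]);
translate([1800, 0, 0]) cube([300, 900, 1050]);
translate([2100, 0, 0]) cube([300, 900, 1200]);
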